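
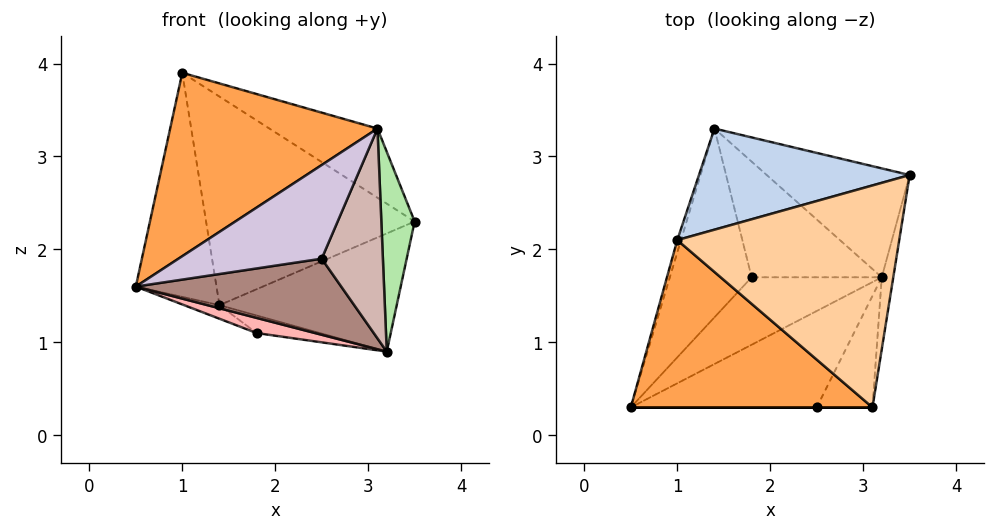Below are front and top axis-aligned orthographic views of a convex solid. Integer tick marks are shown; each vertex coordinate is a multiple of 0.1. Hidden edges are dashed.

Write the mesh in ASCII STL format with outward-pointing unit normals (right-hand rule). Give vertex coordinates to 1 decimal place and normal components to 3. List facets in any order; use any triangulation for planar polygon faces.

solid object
 facet normal -0.958 0.286 -0.016
  outer loop
   vertex 1.0 2.1 3.9
   vertex 1.4 3.3 1.4
   vertex 0.5 0.3 1.6
  endloop
 endfacet
 facet normal 0.027 0.899 0.436
  outer loop
   vertex 1.0 2.1 3.9
   vertex 3.5 2.8 2.3
   vertex 1.4 3.3 1.4
  endloop
 endfacet
 facet normal -0.403 -0.676 0.617
  outer loop
   vertex 3.1 0.3 3.3
   vertex 1.0 2.1 3.9
   vertex 0.5 0.3 1.6
  endloop
 endfacet
 facet normal 0.467 0.263 0.844
  outer loop
   vertex 3.1 0.3 3.3
   vertex 3.5 2.8 2.3
   vertex 1.0 2.1 3.9
  endloop
 endfacet
 facet normal 0.422 0.667 -0.614
  outer loop
   vertex 3.2 1.7 0.9
   vertex 1.4 3.3 1.4
   vertex 3.5 2.8 2.3
  endloop
 endfacet
 facet normal 0.981 -0.183 -0.066
  outer loop
   vertex 3.2 1.7 0.9
   vertex 3.5 2.8 2.3
   vertex 3.1 0.3 3.3
  endloop
 endfacet
 facet normal -0.419 0.065 -0.906
  outer loop
   vertex 1.8 1.7 1.1
   vertex 0.5 0.3 1.6
   vertex 1.4 3.3 1.4
  endloop
 endfacet
 facet normal -0.138 -0.217 -0.966
  outer loop
   vertex 1.8 1.7 1.1
   vertex 3.2 1.7 0.9
   vertex 0.5 0.3 1.6
  endloop
 endfacet
 facet normal -0.140 0.149 -0.979
  outer loop
   vertex 1.8 1.7 1.1
   vertex 1.4 3.3 1.4
   vertex 3.2 1.7 0.9
  endloop
 endfacet
 facet normal 0.000 -1.000 0.000
  outer loop
   vertex 2.5 0.3 1.9
   vertex 3.1 0.3 3.3
   vertex 0.5 0.3 1.6
  endloop
 endfacet
 facet normal 0.117 -0.615 -0.780
  outer loop
   vertex 2.5 0.3 1.9
   vertex 0.5 0.3 1.6
   vertex 3.2 1.7 0.9
  endloop
 endfacet
 facet normal 0.739 -0.595 -0.317
  outer loop
   vertex 2.5 0.3 1.9
   vertex 3.2 1.7 0.9
   vertex 3.1 0.3 3.3
  endloop
 endfacet
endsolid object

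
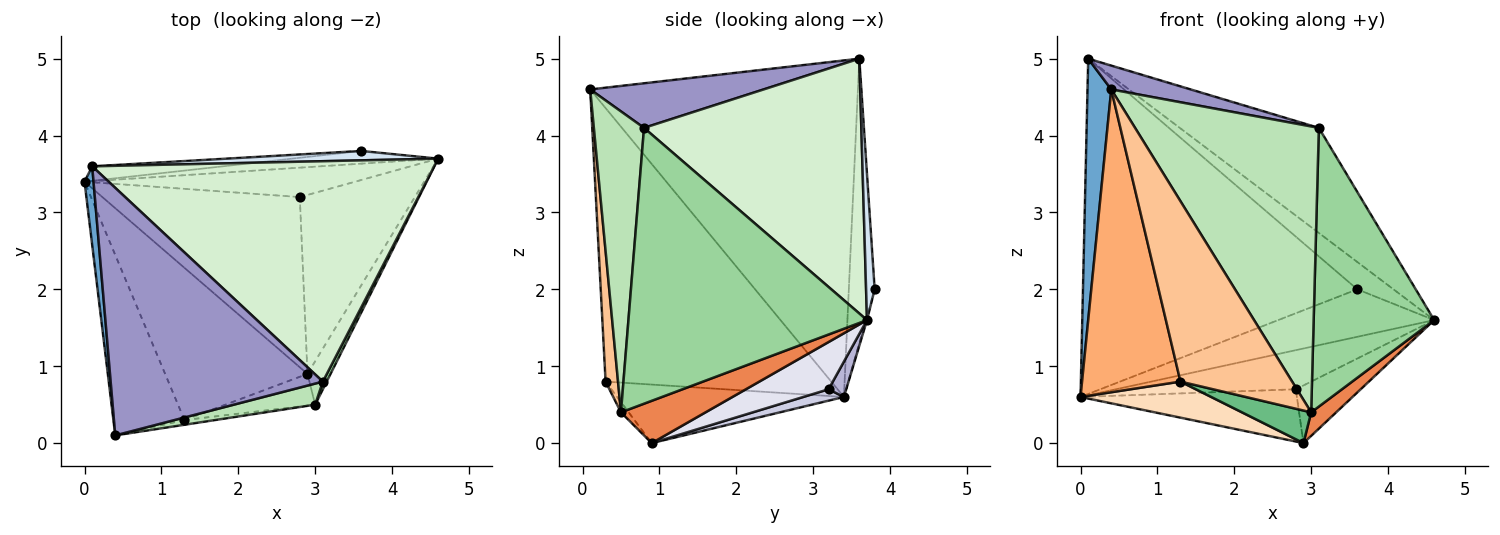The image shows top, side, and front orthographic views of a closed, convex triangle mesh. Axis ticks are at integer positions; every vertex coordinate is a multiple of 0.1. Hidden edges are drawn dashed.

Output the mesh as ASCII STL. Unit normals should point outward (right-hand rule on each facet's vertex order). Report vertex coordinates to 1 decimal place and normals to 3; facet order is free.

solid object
 facet normal -0.996 -0.088 0.027
  outer loop
   vertex 0.1 3.6 5.0
   vertex 0.0 3.4 0.6
   vertex 0.4 0.1 4.6
  endloop
 endfacet
 facet normal -0.007 0.966 -0.259
  outer loop
   vertex 3.6 3.8 2.0
   vertex 4.6 3.7 1.6
   vertex 0.0 3.4 0.6
  endloop
 endfacet
 facet normal -0.094 0.995 -0.043
  outer loop
   vertex 3.6 3.8 2.0
   vertex 0.0 3.4 0.6
   vertex 0.1 3.6 5.0
  endloop
 endfacet
 facet normal 0.219 0.923 0.317
  outer loop
   vertex 3.6 3.8 2.0
   vertex 0.1 3.6 5.0
   vertex 4.6 3.7 1.6
  endloop
 endfacet
 facet normal 0.850 -0.251 -0.464
  outer loop
   vertex 2.9 0.9 0.0
   vertex 4.6 3.7 1.6
   vertex 3.0 0.5 0.4
  endloop
 endfacet
 facet normal -0.892 -0.389 -0.232
  outer loop
   vertex 1.3 0.3 0.8
   vertex 0.4 0.1 4.6
   vertex 0.0 3.4 0.6
  endloop
 endfacet
 facet normal 0.111 -0.994 -0.026
  outer loop
   vertex 1.3 0.3 0.8
   vertex 3.0 0.5 0.4
   vertex 0.4 0.1 4.6
  endloop
 endfacet
 facet normal -0.371 -0.214 -0.903
  outer loop
   vertex 1.3 0.3 0.8
   vertex 0.0 3.4 0.6
   vertex 2.9 0.9 0.0
  endloop
 endfacet
 facet normal -0.079 -0.715 -0.695
  outer loop
   vertex 1.3 0.3 0.8
   vertex 2.9 0.9 0.0
   vertex 3.0 0.5 0.4
  endloop
 endfacet
 facet normal 0.892 -0.451 0.012
  outer loop
   vertex 3.1 0.8 4.1
   vertex 3.0 0.5 0.4
   vertex 4.6 3.7 1.6
  endloop
 endfacet
 facet normal 0.263 -0.962 0.071
  outer loop
   vertex 3.1 0.8 4.1
   vertex 0.4 0.1 4.6
   vertex 3.0 0.5 0.4
  endloop
 endfacet
 facet normal 0.558 0.357 0.749
  outer loop
   vertex 3.1 0.8 4.1
   vertex 4.6 3.7 1.6
   vertex 0.1 3.6 5.0
  endloop
 endfacet
 facet normal 0.205 -0.094 0.974
  outer loop
   vertex 3.1 0.8 4.1
   vertex 0.1 3.6 5.0
   vertex 0.4 0.1 4.6
  endloop
 endfacet
 facet normal 0.078 0.797 -0.599
  outer loop
   vertex 2.8 3.2 0.7
   vertex 0.0 3.4 0.6
   vertex 4.6 3.7 1.6
  endloop
 endfacet
 facet normal 0.055 0.293 -0.955
  outer loop
   vertex 2.8 3.2 0.7
   vertex 2.9 0.9 0.0
   vertex 0.0 3.4 0.6
  endloop
 endfacet
 facet normal 0.364 0.286 -0.887
  outer loop
   vertex 2.8 3.2 0.7
   vertex 4.6 3.7 1.6
   vertex 2.9 0.9 0.0
  endloop
 endfacet
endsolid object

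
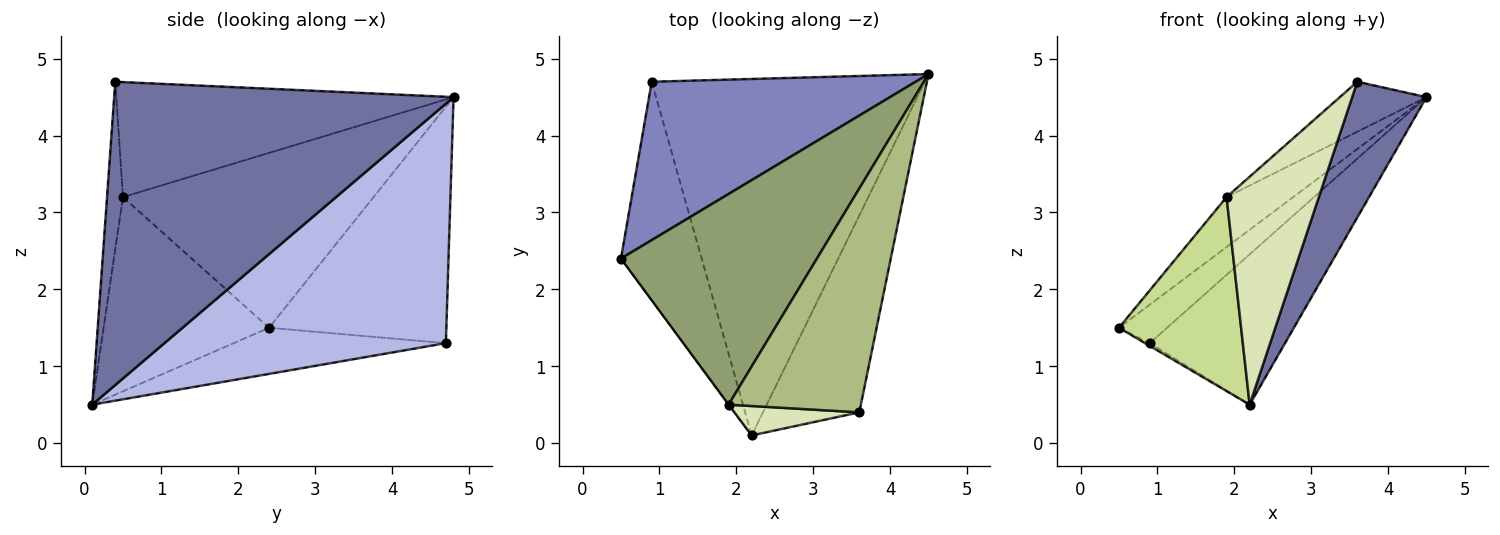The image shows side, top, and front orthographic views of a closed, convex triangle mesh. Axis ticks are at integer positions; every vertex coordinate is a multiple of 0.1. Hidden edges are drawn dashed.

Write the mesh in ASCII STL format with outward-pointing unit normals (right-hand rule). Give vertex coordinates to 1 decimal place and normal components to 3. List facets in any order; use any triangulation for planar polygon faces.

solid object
 facet normal 0.933 -0.204 -0.296
  outer loop
   vertex 2.2 0.1 0.5
   vertex 4.5 4.8 4.5
   vertex 3.6 0.4 4.7
  endloop
 endfacet
 facet normal -0.657 0.178 0.733
  outer loop
   vertex 0.9 4.7 1.3
   vertex 0.5 2.4 1.5
   vertex 4.5 4.8 4.5
  endloop
 endfacet
 facet normal -0.496 0.011 -0.868
  outer loop
   vertex 0.9 4.7 1.3
   vertex 2.2 0.1 0.5
   vertex 0.5 2.4 1.5
  endloop
 endfacet
 facet normal 0.629 0.302 -0.717
  outer loop
   vertex 0.9 4.7 1.3
   vertex 4.5 4.8 4.5
   vertex 2.2 0.1 0.5
  endloop
 endfacet
 facet normal -0.656 0.174 0.735
  outer loop
   vertex 1.9 0.5 3.2
   vertex 4.5 4.8 4.5
   vertex 0.5 2.4 1.5
  endloop
 endfacet
 facet normal -0.647 0.166 0.744
  outer loop
   vertex 1.9 0.5 3.2
   vertex 3.6 0.4 4.7
   vertex 4.5 4.8 4.5
  endloop
 endfacet
 facet normal -0.804 -0.594 -0.001
  outer loop
   vertex 1.9 0.5 3.2
   vertex 0.5 2.4 1.5
   vertex 2.2 0.1 0.5
  endloop
 endfacet
 facet normal -0.169 -0.978 0.126
  outer loop
   vertex 1.9 0.5 3.2
   vertex 2.2 0.1 0.5
   vertex 3.6 0.4 4.7
  endloop
 endfacet
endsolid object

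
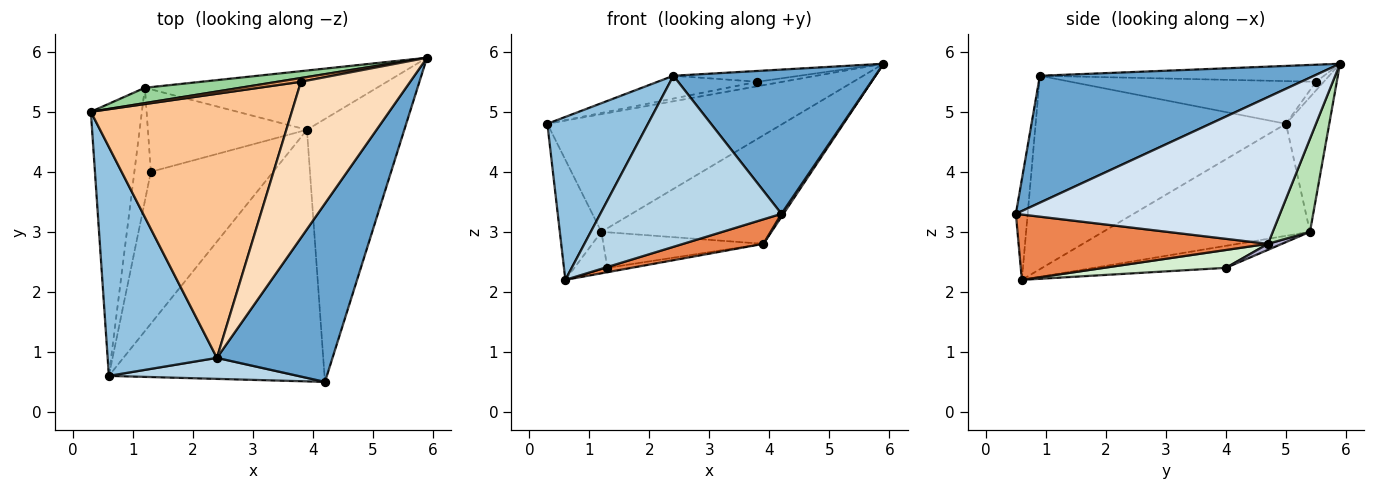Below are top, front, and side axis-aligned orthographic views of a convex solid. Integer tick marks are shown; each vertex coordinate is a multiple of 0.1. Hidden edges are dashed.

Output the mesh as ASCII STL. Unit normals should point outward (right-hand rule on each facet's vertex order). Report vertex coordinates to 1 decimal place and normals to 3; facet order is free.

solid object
 facet normal 0.649 -0.478 0.591
  outer loop
   vertex 2.4 0.9 5.6
   vertex 4.2 0.5 3.3
   vertex 5.9 5.9 5.8
  endloop
 endfacet
 facet normal -0.822 -0.330 0.464
  outer loop
   vertex 2.4 0.9 5.6
   vertex 0.3 5.0 4.8
   vertex 0.6 0.6 2.2
  endloop
 endfacet
 facet normal -0.065 -0.990 0.122
  outer loop
   vertex 2.4 0.9 5.6
   vertex 0.6 0.6 2.2
   vertex 4.2 0.5 3.3
  endloop
 endfacet
 facet normal 0.833 -0.006 -0.553
  outer loop
   vertex 3.9 4.7 2.8
   vertex 5.9 5.9 5.8
   vertex 4.2 0.5 3.3
  endloop
 endfacet
 facet normal 0.289 -0.093 -0.953
  outer loop
   vertex 3.9 4.7 2.8
   vertex 4.2 0.5 3.3
   vertex 0.6 0.6 2.2
  endloop
 endfacet
 facet normal -0.231 0.747 0.623
  outer loop
   vertex 3.8 5.5 5.5
   vertex 5.9 5.9 5.8
   vertex 0.3 5.0 4.8
  endloop
 endfacet
 facet normal -0.207 0.084 0.975
  outer loop
   vertex 3.8 5.5 5.5
   vertex 0.3 5.0 4.8
   vertex 2.4 0.9 5.6
  endloop
 endfacet
 facet normal -0.154 0.068 0.986
  outer loop
   vertex 3.8 5.5 5.5
   vertex 2.4 0.9 5.6
   vertex 5.9 5.9 5.8
  endloop
 endfacet
 facet normal -0.895 0.180 -0.408
  outer loop
   vertex 1.2 5.4 3.0
   vertex 0.6 0.6 2.2
   vertex 0.3 5.0 4.8
  endloop
 endfacet
 facet normal -0.179 0.976 0.127
  outer loop
   vertex 1.2 5.4 3.0
   vertex 0.3 5.0 4.8
   vertex 5.9 5.9 5.8
  endloop
 endfacet
 facet normal 0.189 0.862 -0.471
  outer loop
   vertex 1.2 5.4 3.0
   vertex 5.9 5.9 5.8
   vertex 3.9 4.7 2.8
  endloop
 endfacet
 facet normal 0.145 0.028 -0.989
  outer loop
   vertex 1.3 4.0 2.4
   vertex 3.9 4.7 2.8
   vertex 0.6 0.6 2.2
  endloop
 endfacet
 facet normal -0.784 0.196 -0.588
  outer loop
   vertex 1.3 4.0 2.4
   vertex 0.6 0.6 2.2
   vertex 1.2 5.4 3.0
  endloop
 endfacet
 facet normal 0.035 0.396 -0.918
  outer loop
   vertex 1.3 4.0 2.4
   vertex 1.2 5.4 3.0
   vertex 3.9 4.7 2.8
  endloop
 endfacet
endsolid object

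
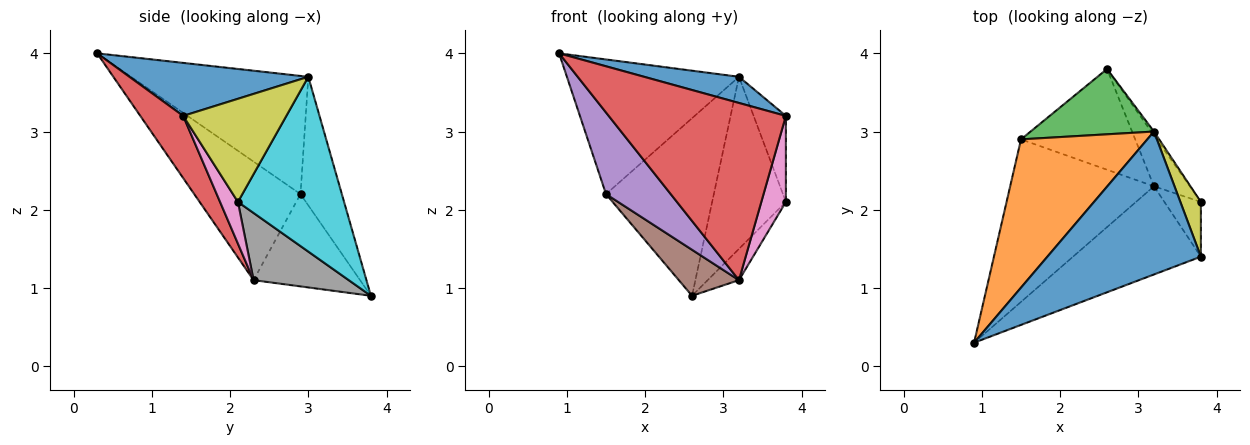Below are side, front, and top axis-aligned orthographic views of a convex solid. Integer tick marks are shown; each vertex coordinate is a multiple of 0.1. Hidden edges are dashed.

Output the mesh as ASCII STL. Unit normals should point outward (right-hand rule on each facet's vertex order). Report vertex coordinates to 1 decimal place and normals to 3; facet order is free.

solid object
 facet normal 0.322 -0.170 0.931
  outer loop
   vertex 3.2 3.0 3.7
   vertex 0.9 0.3 4.0
   vertex 3.8 1.4 3.2
  endloop
 endfacet
 facet normal -0.569 0.553 0.609
  outer loop
   vertex 3.2 3.0 3.7
   vertex 1.5 2.9 2.2
   vertex 0.9 0.3 4.0
  endloop
 endfacet
 facet normal -0.339 0.883 0.325
  outer loop
   vertex 3.2 3.0 3.7
   vertex 2.6 3.8 0.9
   vertex 1.5 2.9 2.2
  endloop
 endfacet
 facet normal 0.212 -0.875 -0.435
  outer loop
   vertex 3.2 2.3 1.1
   vertex 3.8 1.4 3.2
   vertex 0.9 0.3 4.0
  endloop
 endfacet
 facet normal -0.593 -0.361 -0.720
  outer loop
   vertex 3.2 2.3 1.1
   vertex 0.9 0.3 4.0
   vertex 1.5 2.9 2.2
  endloop
 endfacet
 facet normal -0.592 -0.335 -0.733
  outer loop
   vertex 3.2 2.3 1.1
   vertex 1.5 2.9 2.2
   vertex 2.6 3.8 0.9
  endloop
 endfacet
 facet normal 0.523 -0.719 -0.458
  outer loop
   vertex 3.8 2.1 2.1
   vertex 3.8 1.4 3.2
   vertex 3.2 2.3 1.1
  endloop
 endfacet
 facet normal 0.847 0.279 -0.453
  outer loop
   vertex 3.8 2.1 2.1
   vertex 3.2 2.3 1.1
   vertex 2.6 3.8 0.9
  endloop
 endfacet
 facet normal 0.938 0.293 0.187
  outer loop
   vertex 3.8 2.1 2.1
   vertex 3.2 3.0 3.7
   vertex 3.8 1.4 3.2
  endloop
 endfacet
 facet normal 0.821 0.571 -0.013
  outer loop
   vertex 3.8 2.1 2.1
   vertex 2.6 3.8 0.9
   vertex 3.2 3.0 3.7
  endloop
 endfacet
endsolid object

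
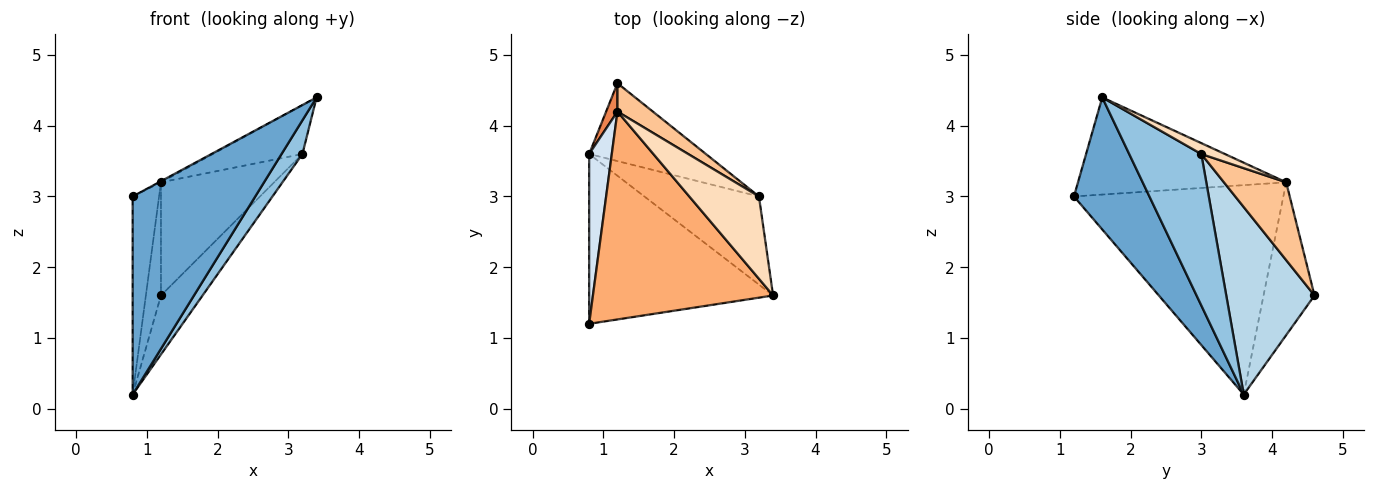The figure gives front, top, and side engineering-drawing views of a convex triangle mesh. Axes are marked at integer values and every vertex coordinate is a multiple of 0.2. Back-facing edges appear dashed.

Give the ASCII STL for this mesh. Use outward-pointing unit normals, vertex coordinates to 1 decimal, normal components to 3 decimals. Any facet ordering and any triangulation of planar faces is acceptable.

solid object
 facet normal 0.423 -0.688 -0.590
  outer loop
   vertex 0.8 1.2 3.0
   vertex 0.8 3.6 0.2
   vertex 3.4 1.6 4.4
  endloop
 endfacet
 facet normal 0.777 -0.225 -0.588
  outer loop
   vertex 3.2 3.0 3.6
   vertex 3.4 1.6 4.4
   vertex 0.8 3.6 0.2
  endloop
 endfacet
 facet normal 0.788 0.372 -0.491
  outer loop
   vertex 3.2 3.0 3.6
   vertex 0.8 3.6 0.2
   vertex 1.2 4.6 1.6
  endloop
 endfacet
 facet normal -0.986 0.124 0.107
  outer loop
   vertex 1.2 4.2 3.2
   vertex 0.8 3.6 0.2
   vertex 0.8 1.2 3.0
  endloop
 endfacet
 facet normal -0.956 0.283 0.071
  outer loop
   vertex 1.2 4.2 3.2
   vertex 1.2 4.6 1.6
   vertex 0.8 3.6 0.2
  endloop
 endfacet
 facet normal -0.475 0.005 0.880
  outer loop
   vertex 1.2 4.2 3.2
   vertex 0.8 1.2 3.0
   vertex 3.4 1.6 4.4
  endloop
 endfacet
 facet normal 0.471 0.856 0.214
  outer loop
   vertex 1.2 4.2 3.2
   vertex 3.2 3.0 3.6
   vertex 1.2 4.6 1.6
  endloop
 endfacet
 facet normal 0.133 0.506 0.852
  outer loop
   vertex 1.2 4.2 3.2
   vertex 3.4 1.6 4.4
   vertex 3.2 3.0 3.6
  endloop
 endfacet
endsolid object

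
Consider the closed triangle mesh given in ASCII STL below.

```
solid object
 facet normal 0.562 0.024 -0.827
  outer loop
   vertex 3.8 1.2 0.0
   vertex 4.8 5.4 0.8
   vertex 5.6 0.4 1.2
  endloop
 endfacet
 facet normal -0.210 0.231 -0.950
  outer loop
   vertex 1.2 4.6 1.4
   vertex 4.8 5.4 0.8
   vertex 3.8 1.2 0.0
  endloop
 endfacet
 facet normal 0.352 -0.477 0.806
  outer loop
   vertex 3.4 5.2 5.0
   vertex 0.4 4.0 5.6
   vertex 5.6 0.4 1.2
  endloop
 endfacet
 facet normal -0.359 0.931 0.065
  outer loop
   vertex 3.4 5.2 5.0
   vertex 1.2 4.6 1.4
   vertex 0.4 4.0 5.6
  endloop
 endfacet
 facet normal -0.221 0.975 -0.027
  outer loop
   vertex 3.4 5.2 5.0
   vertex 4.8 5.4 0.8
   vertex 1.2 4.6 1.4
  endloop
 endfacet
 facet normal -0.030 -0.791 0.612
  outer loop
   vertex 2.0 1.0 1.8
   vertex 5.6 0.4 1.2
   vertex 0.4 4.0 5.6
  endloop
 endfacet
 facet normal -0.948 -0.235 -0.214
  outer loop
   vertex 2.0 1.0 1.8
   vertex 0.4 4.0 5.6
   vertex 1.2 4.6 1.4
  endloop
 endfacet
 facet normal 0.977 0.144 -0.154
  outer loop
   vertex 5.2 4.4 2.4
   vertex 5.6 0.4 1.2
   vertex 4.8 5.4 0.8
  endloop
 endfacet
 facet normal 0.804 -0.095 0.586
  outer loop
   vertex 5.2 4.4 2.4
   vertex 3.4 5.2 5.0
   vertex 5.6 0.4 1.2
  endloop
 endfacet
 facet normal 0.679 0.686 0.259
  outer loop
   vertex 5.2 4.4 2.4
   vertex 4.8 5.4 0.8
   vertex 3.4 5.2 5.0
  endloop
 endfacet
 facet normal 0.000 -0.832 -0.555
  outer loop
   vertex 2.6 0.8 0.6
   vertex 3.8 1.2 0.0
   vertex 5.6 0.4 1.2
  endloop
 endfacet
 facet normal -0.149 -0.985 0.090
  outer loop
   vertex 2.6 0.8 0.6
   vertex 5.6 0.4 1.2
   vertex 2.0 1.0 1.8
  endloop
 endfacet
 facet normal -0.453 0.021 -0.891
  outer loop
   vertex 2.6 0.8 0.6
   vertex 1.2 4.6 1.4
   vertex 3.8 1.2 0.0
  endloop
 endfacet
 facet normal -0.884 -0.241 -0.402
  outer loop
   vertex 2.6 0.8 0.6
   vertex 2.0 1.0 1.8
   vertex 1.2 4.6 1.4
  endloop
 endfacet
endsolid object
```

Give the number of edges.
21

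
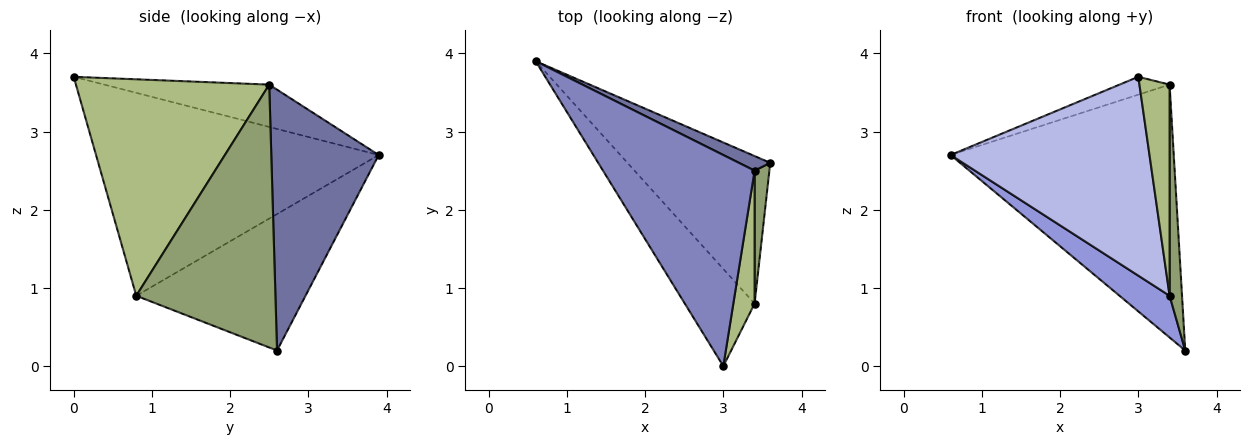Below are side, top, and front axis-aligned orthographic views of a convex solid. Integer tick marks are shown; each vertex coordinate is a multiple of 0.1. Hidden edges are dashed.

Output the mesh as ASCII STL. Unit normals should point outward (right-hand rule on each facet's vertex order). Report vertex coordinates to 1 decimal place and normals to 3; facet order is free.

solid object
 facet normal 0.433 0.900 0.052
  outer loop
   vertex 3.4 2.5 3.6
   vertex 3.6 2.6 0.2
   vertex 0.6 3.9 2.7
  endloop
 endfacet
 facet normal -0.268 0.081 0.960
  outer loop
   vertex 3.4 2.5 3.6
   vertex 0.6 3.9 2.7
   vertex 3.0 0.0 3.7
  endloop
 endfacet
 facet normal -0.677 -0.200 -0.708
  outer loop
   vertex 3.4 0.8 0.9
   vertex 0.6 3.9 2.7
   vertex 3.6 2.6 0.2
  endloop
 endfacet
 facet normal -0.787 -0.554 -0.271
  outer loop
   vertex 3.4 0.8 0.9
   vertex 3.0 0.0 3.7
   vertex 0.6 3.9 2.7
  endloop
 endfacet
 facet normal 0.994 -0.089 0.056
  outer loop
   vertex 3.4 0.8 0.9
   vertex 3.6 2.6 0.2
   vertex 3.4 2.5 3.6
  endloop
 endfacet
 facet normal 0.983 -0.153 0.097
  outer loop
   vertex 3.4 0.8 0.9
   vertex 3.4 2.5 3.6
   vertex 3.0 0.0 3.7
  endloop
 endfacet
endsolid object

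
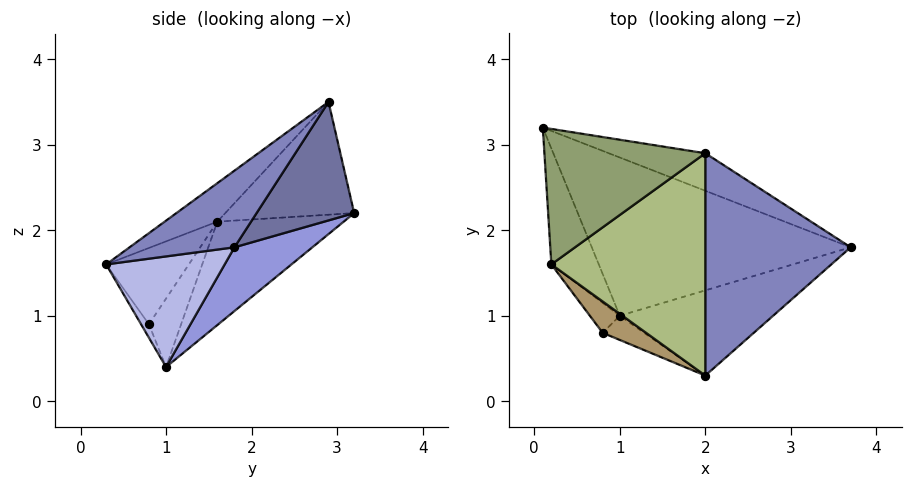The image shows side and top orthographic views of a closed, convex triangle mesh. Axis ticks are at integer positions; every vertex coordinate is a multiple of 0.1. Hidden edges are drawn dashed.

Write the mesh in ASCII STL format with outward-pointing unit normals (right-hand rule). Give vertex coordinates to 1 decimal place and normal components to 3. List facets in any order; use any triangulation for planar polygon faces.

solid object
 facet normal 0.324 0.909 -0.264
  outer loop
   vertex 2.0 2.9 3.5
   vertex 3.7 1.8 1.8
   vertex 0.1 3.2 2.2
  endloop
 endfacet
 facet normal 0.392 -0.543 0.743
  outer loop
   vertex 2.0 2.9 3.5
   vertex 2.0 0.3 1.6
   vertex 3.7 1.8 1.8
  endloop
 endfacet
 facet normal 0.178 0.666 -0.725
  outer loop
   vertex 1.0 1.0 0.4
   vertex 0.1 3.2 2.2
   vertex 3.7 1.8 1.8
  endloop
 endfacet
 facet normal 0.511 -0.485 -0.709
  outer loop
   vertex 1.0 1.0 0.4
   vertex 3.7 1.8 1.8
   vertex 2.0 0.3 1.6
  endloop
 endfacet
 facet normal -0.572 -0.087 0.816
  outer loop
   vertex 0.2 1.6 2.1
   vertex 2.0 2.9 3.5
   vertex 0.1 3.2 2.2
  endloop
 endfacet
 facet normal -0.198 -0.578 0.791
  outer loop
   vertex 0.2 1.6 2.1
   vertex 2.0 0.3 1.6
   vertex 2.0 2.9 3.5
  endloop
 endfacet
 facet normal -0.909 -0.031 -0.417
  outer loop
   vertex 0.2 1.6 2.1
   vertex 0.1 3.2 2.2
   vertex 1.0 1.0 0.4
  endloop
 endfacet
 facet normal -0.134 -0.900 -0.414
  outer loop
   vertex 0.8 0.8 0.9
   vertex 1.0 1.0 0.4
   vertex 2.0 0.3 1.6
  endloop
 endfacet
 facet normal -0.507 -0.812 0.288
  outer loop
   vertex 0.8 0.8 0.9
   vertex 2.0 0.3 1.6
   vertex 0.2 1.6 2.1
  endloop
 endfacet
 facet normal -0.913 -0.086 -0.399
  outer loop
   vertex 0.8 0.8 0.9
   vertex 0.2 1.6 2.1
   vertex 1.0 1.0 0.4
  endloop
 endfacet
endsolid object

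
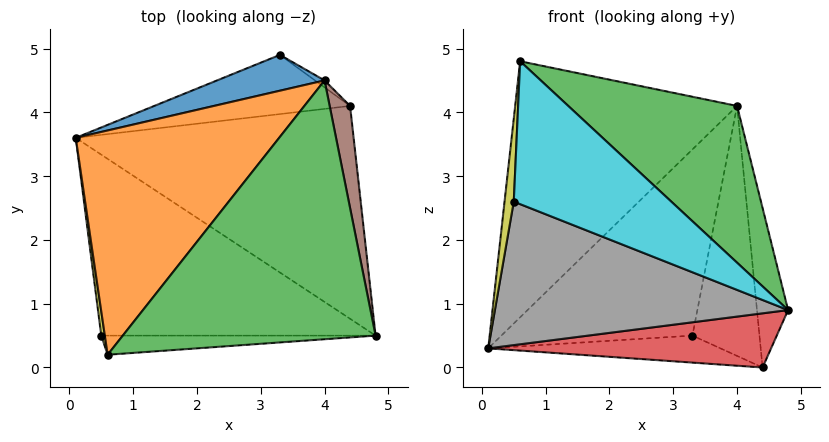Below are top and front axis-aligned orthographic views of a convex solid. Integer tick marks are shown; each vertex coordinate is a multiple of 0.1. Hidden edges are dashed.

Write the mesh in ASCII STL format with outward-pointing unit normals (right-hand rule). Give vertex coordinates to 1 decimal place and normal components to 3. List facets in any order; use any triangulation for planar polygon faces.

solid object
 facet normal -0.380 0.908 0.175
  outer loop
   vertex 4.0 4.5 4.1
   vertex 3.3 4.9 0.5
   vertex 0.1 3.6 0.3
  endloop
 endfacet
 facet normal -0.632 0.583 0.511
  outer loop
   vertex 4.0 4.5 4.1
   vertex 0.1 3.6 0.3
   vertex 0.6 0.2 4.8
  endloop
 endfacet
 facet normal 0.639 -0.398 0.658
  outer loop
   vertex 4.0 4.5 4.1
   vertex 0.6 0.2 4.8
   vertex 4.8 0.5 0.9
  endloop
 endfacet
 facet normal -0.039 -0.246 -0.968
  outer loop
   vertex 4.4 4.1 0.0
   vertex 4.8 0.5 0.9
   vertex 0.1 3.6 0.3
  endloop
 endfacet
 facet normal -0.111 0.412 -0.904
  outer loop
   vertex 4.4 4.1 0.0
   vertex 0.1 3.6 0.3
   vertex 3.3 4.9 0.5
  endloop
 endfacet
 facet normal 0.988 0.131 0.084
  outer loop
   vertex 4.4 4.1 0.0
   vertex 4.0 4.5 4.1
   vertex 4.8 0.5 0.9
  endloop
 endfacet
 facet normal 0.581 0.813 -0.023
  outer loop
   vertex 4.4 4.1 0.0
   vertex 3.3 4.9 0.5
   vertex 4.0 4.5 4.1
  endloop
 endfacet
 facet normal -0.296 -0.593 -0.748
  outer loop
   vertex 0.5 0.5 2.6
   vertex 0.1 3.6 0.3
   vertex 4.8 0.5 0.9
  endloop
 endfacet
 facet normal -0.994 -0.105 0.031
  outer loop
   vertex 0.5 0.5 2.6
   vertex 0.6 0.2 4.8
   vertex 0.1 3.6 0.3
  endloop
 endfacet
 facet normal -0.052 -0.990 -0.133
  outer loop
   vertex 0.5 0.5 2.6
   vertex 4.8 0.5 0.9
   vertex 0.6 0.2 4.8
  endloop
 endfacet
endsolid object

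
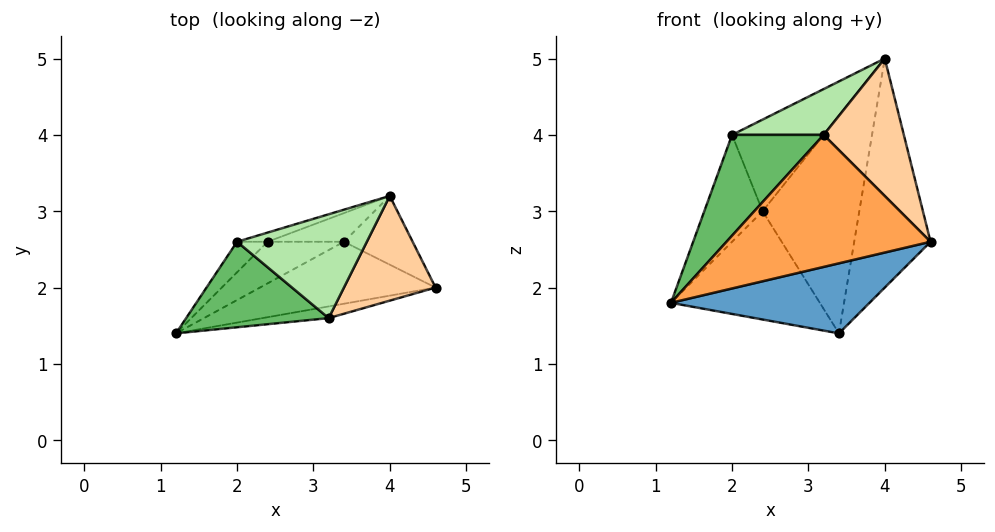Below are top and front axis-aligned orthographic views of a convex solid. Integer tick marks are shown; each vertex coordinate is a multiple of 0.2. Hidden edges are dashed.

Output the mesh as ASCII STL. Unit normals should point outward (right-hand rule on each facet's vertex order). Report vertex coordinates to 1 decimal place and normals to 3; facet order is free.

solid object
 facet normal 0.277 -0.720 -0.637
  outer loop
   vertex 3.4 2.6 1.4
   vertex 4.6 2.0 2.6
   vertex 1.2 1.4 1.8
  endloop
 endfacet
 facet normal 0.608 0.760 -0.228
  outer loop
   vertex 3.4 2.6 1.4
   vertex 4.0 3.2 5.0
   vertex 4.6 2.0 2.6
  endloop
 endfacet
 facet normal 0.193 -0.977 -0.086
  outer loop
   vertex 3.2 1.6 4.0
   vertex 1.2 1.4 1.8
   vertex 4.6 2.0 2.6
  endloop
 endfacet
 facet normal 0.640 -0.611 0.466
  outer loop
   vertex 3.2 1.6 4.0
   vertex 4.6 2.0 2.6
   vertex 4.0 3.2 5.0
  endloop
 endfacet
 facet normal -0.536 -0.644 0.546
  outer loop
   vertex 2.0 2.6 4.0
   vertex 1.2 1.4 1.8
   vertex 3.2 1.6 4.0
  endloop
 endfacet
 facet normal -0.319 -0.383 0.867
  outer loop
   vertex 2.0 2.6 4.0
   vertex 3.2 1.6 4.0
   vertex 4.0 3.2 5.0
  endloop
 endfacet
 facet normal -0.204 0.971 -0.128
  outer loop
   vertex 2.4 2.6 3.0
   vertex 4.0 3.2 5.0
   vertex 3.4 2.6 1.4
  endloop
 endfacet
 facet normal -0.241 0.966 -0.097
  outer loop
   vertex 2.4 2.6 3.0
   vertex 2.0 2.6 4.0
   vertex 4.0 3.2 5.0
  endloop
 endfacet
 facet normal -0.498 0.809 -0.311
  outer loop
   vertex 2.4 2.6 3.0
   vertex 3.4 2.6 1.4
   vertex 1.2 1.4 1.8
  endloop
 endfacet
 facet normal -0.566 0.793 -0.226
  outer loop
   vertex 2.4 2.6 3.0
   vertex 1.2 1.4 1.8
   vertex 2.0 2.6 4.0
  endloop
 endfacet
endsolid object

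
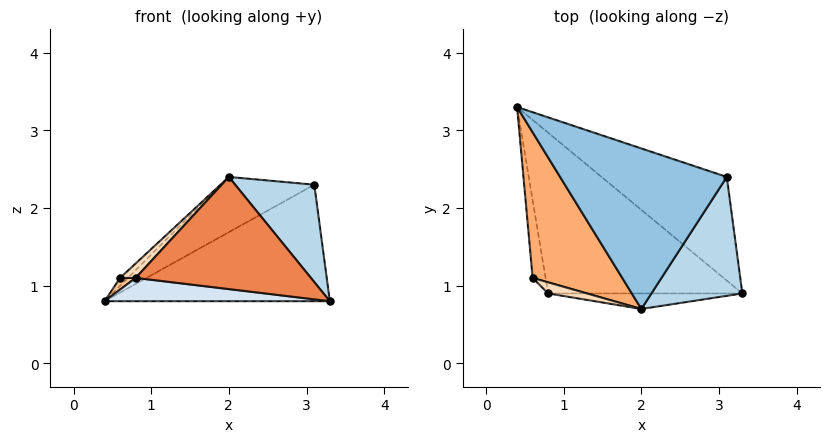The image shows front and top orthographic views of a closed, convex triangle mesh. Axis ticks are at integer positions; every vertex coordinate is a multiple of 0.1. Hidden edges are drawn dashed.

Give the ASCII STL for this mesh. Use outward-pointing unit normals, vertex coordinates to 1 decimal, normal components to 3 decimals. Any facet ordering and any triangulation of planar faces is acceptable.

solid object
 facet normal 0.526 0.635 -0.565
  outer loop
   vertex 3.1 2.4 2.3
   vertex 3.3 0.9 0.8
   vertex 0.4 3.3 0.8
  endloop
 endfacet
 facet normal -0.385 0.300 0.873
  outer loop
   vertex 3.1 2.4 2.3
   vertex 0.4 3.3 0.8
   vertex 2.0 0.7 2.4
  endloop
 endfacet
 facet normal 0.724 -0.437 0.534
  outer loop
   vertex 3.1 2.4 2.3
   vertex 2.0 0.7 2.4
   vertex 3.3 0.9 0.8
  endloop
 endfacet
 facet normal -0.118 -0.142 -0.983
  outer loop
   vertex 0.8 0.9 1.1
   vertex 0.4 3.3 0.8
   vertex 3.3 0.9 0.8
  endloop
 endfacet
 facet normal -0.016 -0.990 -0.137
  outer loop
   vertex 0.8 0.9 1.1
   vertex 3.3 0.9 0.8
   vertex 2.0 0.7 2.4
  endloop
 endfacet
 facet normal -0.674 0.039 0.738
  outer loop
   vertex 0.6 1.1 1.1
   vertex 2.0 0.7 2.4
   vertex 0.4 3.3 0.8
  endloop
 endfacet
 facet normal -0.147 -0.147 -0.978
  outer loop
   vertex 0.6 1.1 1.1
   vertex 0.4 3.3 0.8
   vertex 0.8 0.9 1.1
  endloop
 endfacet
 facet normal -0.621 -0.621 0.478
  outer loop
   vertex 0.6 1.1 1.1
   vertex 0.8 0.9 1.1
   vertex 2.0 0.7 2.4
  endloop
 endfacet
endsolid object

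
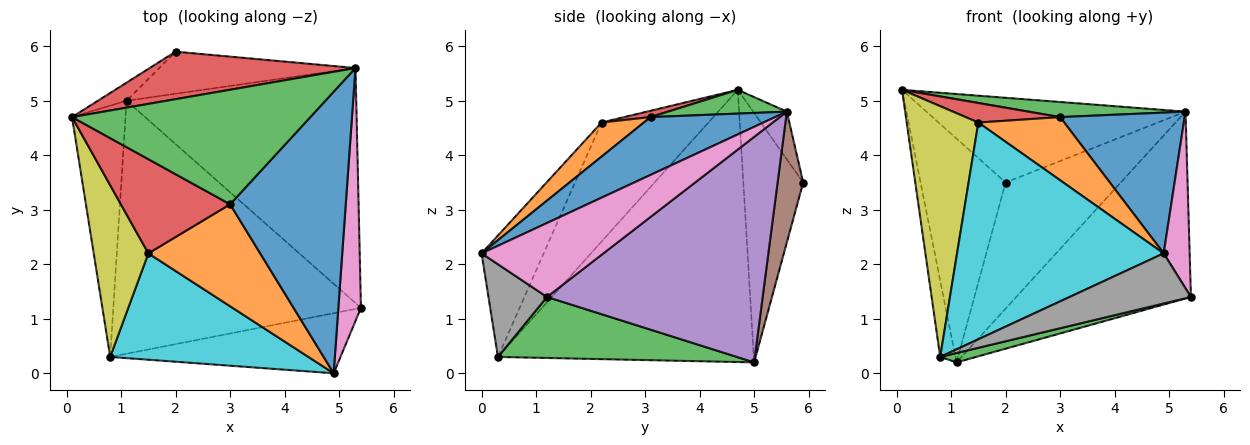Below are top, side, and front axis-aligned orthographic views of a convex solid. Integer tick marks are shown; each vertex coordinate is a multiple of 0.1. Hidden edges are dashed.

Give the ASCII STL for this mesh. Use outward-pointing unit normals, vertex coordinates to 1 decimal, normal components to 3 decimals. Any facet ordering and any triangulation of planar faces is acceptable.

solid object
 facet normal -0.574 0.816 -0.066
  outer loop
   vertex 1.1 5.0 0.2
   vertex 0.1 4.7 5.2
   vertex 2.0 5.9 3.5
  endloop
 endfacet
 facet normal -0.980 0.058 -0.192
  outer loop
   vertex 0.8 0.3 0.3
   vertex 0.1 4.7 5.2
   vertex 1.1 5.0 0.2
  endloop
 endfacet
 facet normal 0.239 -0.036 -0.970
  outer loop
   vertex 0.8 0.3 0.3
   vertex 1.1 5.0 0.2
   vertex 5.4 1.2 1.4
  endloop
 endfacet
 facet normal -0.113 0.867 0.486
  outer loop
   vertex 5.3 5.6 4.8
   vertex 2.0 5.9 3.5
   vertex 0.1 4.7 5.2
  endloop
 endfacet
 facet normal 0.609 0.493 -0.621
  outer loop
   vertex 5.3 5.6 4.8
   vertex 5.4 1.2 1.4
   vertex 1.1 5.0 0.2
  endloop
 endfacet
 facet normal 0.206 0.928 -0.309
  outer loop
   vertex 5.3 5.6 4.8
   vertex 1.1 5.0 0.2
   vertex 2.0 5.9 3.5
  endloop
 endfacet
 facet normal 0.937 -0.200 0.286
  outer loop
   vertex 4.9 0.0 2.2
   vertex 5.4 1.2 1.4
   vertex 5.3 5.6 4.8
  endloop
 endfacet
 facet normal 0.295 -0.612 -0.734
  outer loop
   vertex 4.9 0.0 2.2
   vertex 0.8 0.3 0.3
   vertex 5.4 1.2 1.4
  endloop
 endfacet
 facet normal -0.776 -0.520 0.356
  outer loop
   vertex 1.5 2.2 4.6
   vertex 0.1 4.7 5.2
   vertex 0.8 0.3 0.3
  endloop
 endfacet
 facet normal -0.261 -0.867 0.425
  outer loop
   vertex 1.5 2.2 4.6
   vertex 0.8 0.3 0.3
   vertex 4.9 0.0 2.2
  endloop
 endfacet
 facet normal 0.408 -0.408 0.816
  outer loop
   vertex 3.0 3.1 4.7
   vertex 4.9 0.0 2.2
   vertex 5.3 5.6 4.8
  endloop
 endfacet
 facet normal 0.251 -0.510 0.823
  outer loop
   vertex 3.0 3.1 4.7
   vertex 1.5 2.2 4.6
   vertex 4.9 0.0 2.2
  endloop
 endfacet
 facet normal 0.098 -0.130 0.987
  outer loop
   vertex 3.0 3.1 4.7
   vertex 5.3 5.6 4.8
   vertex 0.1 4.7 5.2
  endloop
 endfacet
 facet normal 0.057 -0.203 0.978
  outer loop
   vertex 3.0 3.1 4.7
   vertex 0.1 4.7 5.2
   vertex 1.5 2.2 4.6
  endloop
 endfacet
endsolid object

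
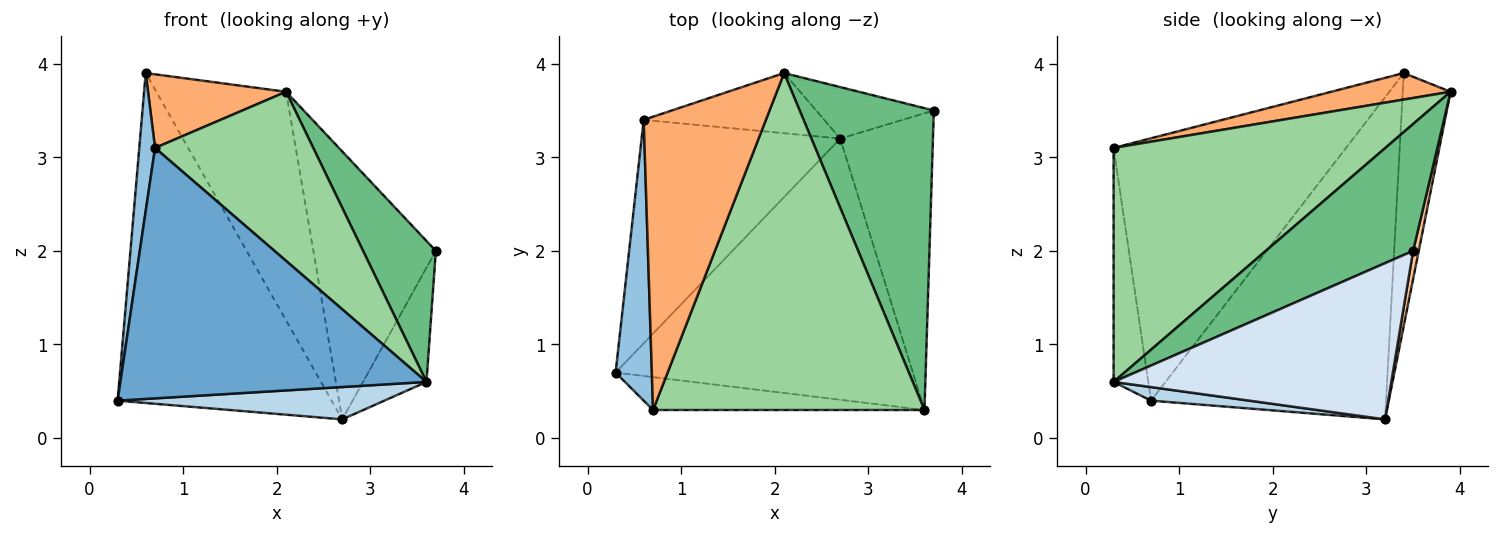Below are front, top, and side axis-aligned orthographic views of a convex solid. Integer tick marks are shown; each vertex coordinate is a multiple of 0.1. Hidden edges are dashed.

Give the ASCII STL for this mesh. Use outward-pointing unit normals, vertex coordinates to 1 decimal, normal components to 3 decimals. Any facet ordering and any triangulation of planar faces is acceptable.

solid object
 facet normal -0.112 -0.985 -0.129
  outer loop
   vertex 0.7 0.3 3.1
   vertex 0.3 0.7 0.4
   vertex 3.6 0.3 0.6
  endloop
 endfacet
 facet normal -0.988 -0.067 0.136
  outer loop
   vertex 0.7 0.3 3.1
   vertex 0.6 3.4 3.9
   vertex 0.3 0.7 0.4
  endloop
 endfacet
 facet normal 0.045 -0.123 -0.991
  outer loop
   vertex 2.7 3.2 0.2
   vertex 3.6 0.3 0.6
   vertex 0.3 0.7 0.4
  endloop
 endfacet
 facet normal 0.844 0.193 -0.501
  outer loop
   vertex 2.7 3.2 0.2
   vertex 3.7 3.5 2.0
   vertex 3.6 0.3 0.6
  endloop
 endfacet
 facet normal -0.673 0.613 -0.415
  outer loop
   vertex 2.7 3.2 0.2
   vertex 0.3 0.7 0.4
   vertex 0.6 3.4 3.9
  endloop
 endfacet
 facet normal 0.206 -0.238 0.949
  outer loop
   vertex 2.1 3.9 3.7
   vertex 0.6 3.4 3.9
   vertex 0.7 0.3 3.1
  endloop
 endfacet
 facet normal 0.045 0.981 -0.188
  outer loop
   vertex 2.1 3.9 3.7
   vertex 3.7 3.5 2.0
   vertex 2.7 3.2 0.2
  endloop
 endfacet
 facet normal -0.336 0.911 -0.240
  outer loop
   vertex 2.1 3.9 3.7
   vertex 2.7 3.2 0.2
   vertex 0.6 3.4 3.9
  endloop
 endfacet
 facet normal 0.651 -0.321 0.688
  outer loop
   vertex 2.1 3.9 3.7
   vertex 3.6 0.3 0.6
   vertex 3.7 3.5 2.0
  endloop
 endfacet
 facet normal 0.610 -0.355 0.708
  outer loop
   vertex 2.1 3.9 3.7
   vertex 0.7 0.3 3.1
   vertex 3.6 0.3 0.6
  endloop
 endfacet
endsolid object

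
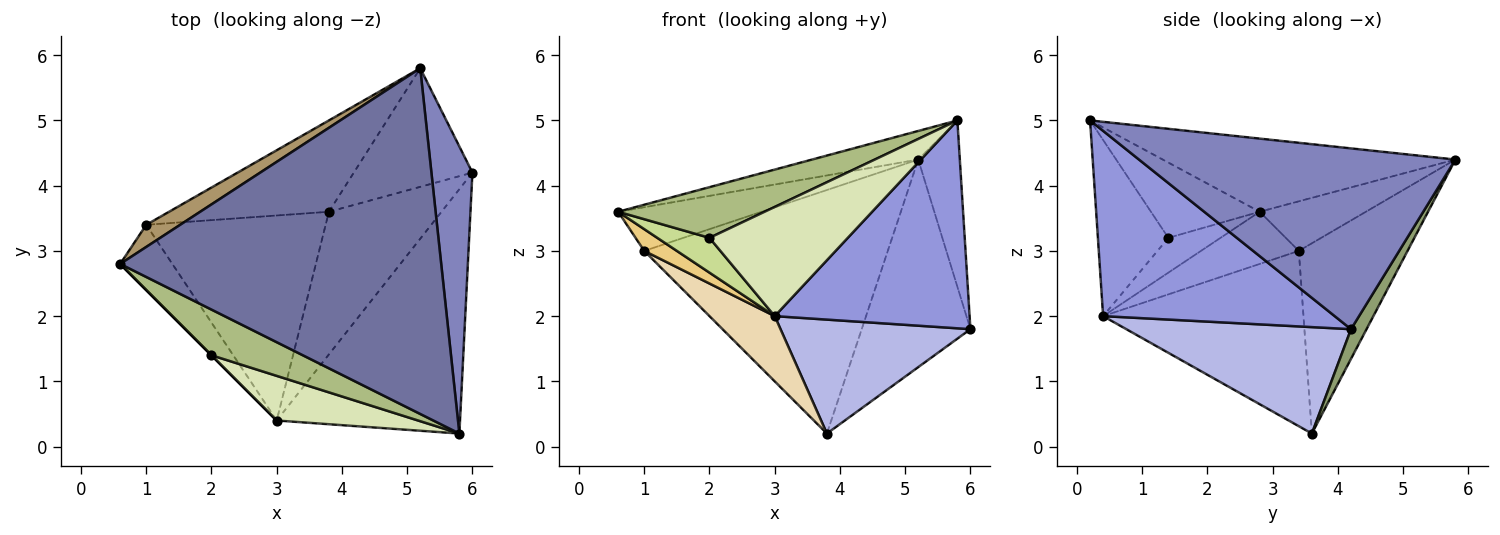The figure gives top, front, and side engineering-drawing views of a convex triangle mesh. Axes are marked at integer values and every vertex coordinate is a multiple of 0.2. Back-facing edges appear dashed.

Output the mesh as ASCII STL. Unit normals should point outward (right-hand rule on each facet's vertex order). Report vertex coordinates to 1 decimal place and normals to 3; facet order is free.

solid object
 facet normal -0.221 0.080 0.972
  outer loop
   vertex 5.2 5.8 4.4
   vertex 0.6 2.8 3.6
   vertex 5.8 0.2 5.0
  endloop
 endfacet
 facet normal 0.967 0.127 0.219
  outer loop
   vertex 5.2 5.8 4.4
   vertex 5.8 0.2 5.0
   vertex 6.0 4.2 1.8
  endloop
 endfacet
 facet normal 0.610 -0.513 -0.604
  outer loop
   vertex 3.0 0.4 2.0
   vertex 6.0 4.2 1.8
   vertex 5.8 0.2 5.0
  endloop
 endfacet
 facet normal 0.594 -0.502 -0.629
  outer loop
   vertex 3.8 3.6 0.2
   vertex 6.0 4.2 1.8
   vertex 3.0 0.4 2.0
  endloop
 endfacet
 facet normal 0.123 0.862 -0.492
  outer loop
   vertex 3.8 3.6 0.2
   vertex 5.2 5.8 4.4
   vertex 6.0 4.2 1.8
  endloop
 endfacet
 facet normal -0.483 -0.651 0.586
  outer loop
   vertex 2.0 1.4 3.2
   vertex 5.8 0.2 5.0
   vertex 0.6 2.8 3.6
  endloop
 endfacet
 facet normal -0.707 -0.707 0.000
  outer loop
   vertex 2.0 1.4 3.2
   vertex 0.6 2.8 3.6
   vertex 3.0 0.4 2.0
  endloop
 endfacet
 facet normal -0.427 -0.837 0.342
  outer loop
   vertex 2.0 1.4 3.2
   vertex 3.0 0.4 2.0
   vertex 5.8 0.2 5.0
  endloop
 endfacet
 facet normal -0.551 0.744 0.377
  outer loop
   vertex 1.0 3.4 3.0
   vertex 0.6 2.8 3.6
   vertex 5.2 5.8 4.4
  endloop
 endfacet
 facet normal -0.386 0.864 -0.324
  outer loop
   vertex 1.0 3.4 3.0
   vertex 5.2 5.8 4.4
   vertex 3.8 3.6 0.2
  endloop
 endfacet
 facet normal -0.688 -0.229 -0.688
  outer loop
   vertex 1.0 3.4 3.0
   vertex 3.0 0.4 2.0
   vertex 0.6 2.8 3.6
  endloop
 endfacet
 facet normal -0.682 -0.222 -0.697
  outer loop
   vertex 1.0 3.4 3.0
   vertex 3.8 3.6 0.2
   vertex 3.0 0.4 2.0
  endloop
 endfacet
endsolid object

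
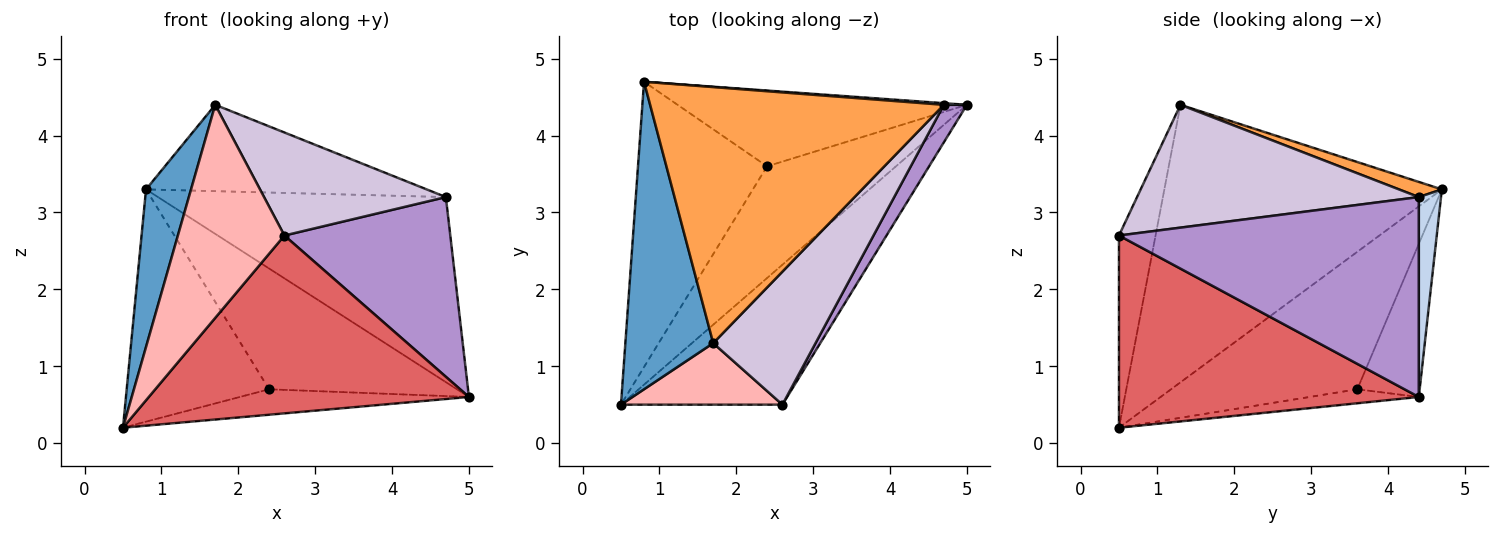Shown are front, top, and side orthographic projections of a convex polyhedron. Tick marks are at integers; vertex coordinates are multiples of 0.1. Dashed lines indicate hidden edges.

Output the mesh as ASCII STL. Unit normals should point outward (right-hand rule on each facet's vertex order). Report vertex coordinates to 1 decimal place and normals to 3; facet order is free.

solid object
 facet normal -0.942 -0.153 0.298
  outer loop
   vertex 1.7 1.3 4.4
   vertex 0.8 4.7 3.3
   vertex 0.5 0.5 0.2
  endloop
 endfacet
 facet normal 0.077 0.997 0.009
  outer loop
   vertex 4.7 4.4 3.2
   vertex 5.0 4.4 0.6
   vertex 0.8 4.7 3.3
  endloop
 endfacet
 facet normal 0.049 0.319 0.946
  outer loop
   vertex 4.7 4.4 3.2
   vertex 0.8 4.7 3.3
   vertex 1.7 1.3 4.4
  endloop
 endfacet
 facet normal -0.105 0.221 -0.970
  outer loop
   vertex 2.4 3.6 0.7
   vertex 5.0 4.4 0.6
   vertex 0.5 0.5 0.2
  endloop
 endfacet
 facet normal -0.637 0.487 -0.598
  outer loop
   vertex 2.4 3.6 0.7
   vertex 0.5 0.5 0.2
   vertex 0.8 4.7 3.3
  endloop
 endfacet
 facet normal -0.271 0.816 -0.512
  outer loop
   vertex 2.4 3.6 0.7
   vertex 0.8 4.7 3.3
   vertex 5.0 4.4 0.6
  endloop
 endfacet
 facet normal 0.593 -0.633 -0.498
  outer loop
   vertex 2.6 0.5 2.7
   vertex 0.5 0.5 0.2
   vertex 5.0 4.4 0.6
  endloop
 endfacet
 facet normal -0.314 -0.912 0.263
  outer loop
   vertex 2.6 0.5 2.7
   vertex 1.7 1.3 4.4
   vertex 0.5 0.5 0.2
  endloop
 endfacet
 facet normal 0.871 -0.482 0.100
  outer loop
   vertex 2.6 0.5 2.7
   vertex 5.0 4.4 0.6
   vertex 4.7 4.4 3.2
  endloop
 endfacet
 facet normal 0.688 -0.444 0.573
  outer loop
   vertex 2.6 0.5 2.7
   vertex 4.7 4.4 3.2
   vertex 1.7 1.3 4.4
  endloop
 endfacet
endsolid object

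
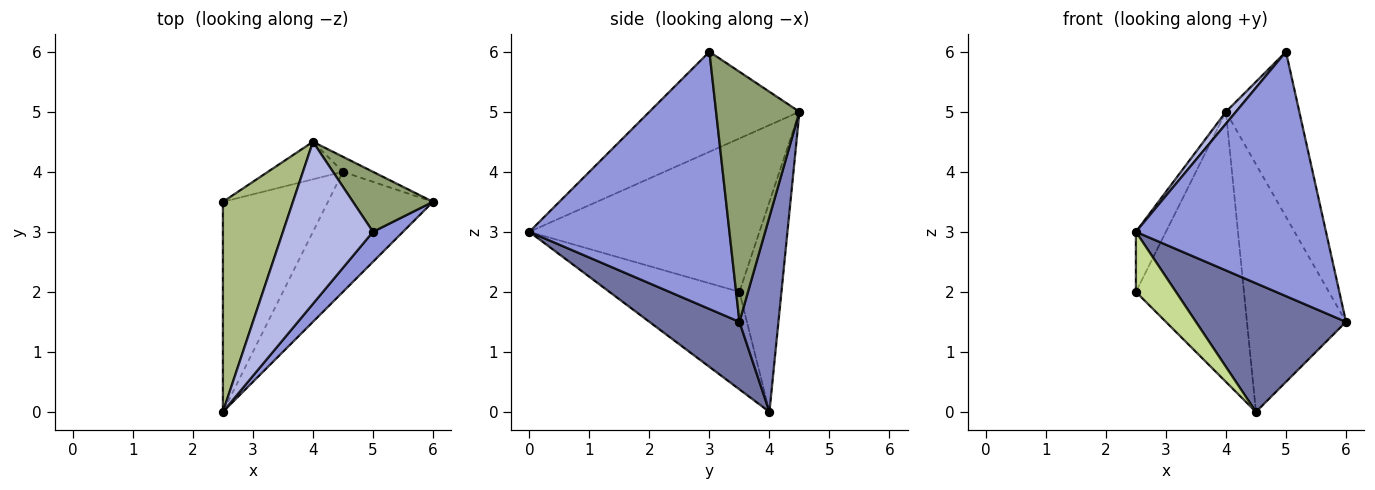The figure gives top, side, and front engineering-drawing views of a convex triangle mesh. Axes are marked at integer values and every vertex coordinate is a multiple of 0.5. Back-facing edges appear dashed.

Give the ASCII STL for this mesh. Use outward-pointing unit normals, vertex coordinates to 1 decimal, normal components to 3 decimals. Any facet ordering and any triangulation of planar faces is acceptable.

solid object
 facet normal 0.402 -0.669 -0.625
  outer loop
   vertex 4.5 4.0 0.0
   vertex 6.0 3.5 1.5
   vertex 2.5 0.0 3.0
  endloop
 endfacet
 facet normal 0.366 0.929 -0.056
  outer loop
   vertex 4.5 4.0 0.0
   vertex 4.0 4.5 5.0
   vertex 6.0 3.5 1.5
  endloop
 endfacet
 facet normal 0.722 -0.686 0.084
  outer loop
   vertex 5.0 3.0 6.0
   vertex 2.5 0.0 3.0
   vertex 6.0 3.5 1.5
  endloop
 endfacet
 facet normal -0.742 -0.049 0.668
  outer loop
   vertex 5.0 3.0 6.0
   vertex 4.0 4.5 5.0
   vertex 2.5 0.0 3.0
  endloop
 endfacet
 facet normal 0.730 0.642 0.234
  outer loop
   vertex 5.0 3.0 6.0
   vertex 6.0 3.5 1.5
   vertex 4.0 4.5 5.0
  endloop
 endfacet
 facet normal -0.903 0.118 0.412
  outer loop
   vertex 2.5 3.5 2.0
   vertex 2.5 0.0 3.0
   vertex 4.0 4.5 5.0
  endloop
 endfacet
 facet normal -0.666 -0.205 -0.717
  outer loop
   vertex 2.5 3.5 2.0
   vertex 4.5 4.0 0.0
   vertex 2.5 0.0 3.0
  endloop
 endfacet
 facet normal -0.359 0.924 -0.128
  outer loop
   vertex 2.5 3.5 2.0
   vertex 4.0 4.5 5.0
   vertex 4.5 4.0 0.0
  endloop
 endfacet
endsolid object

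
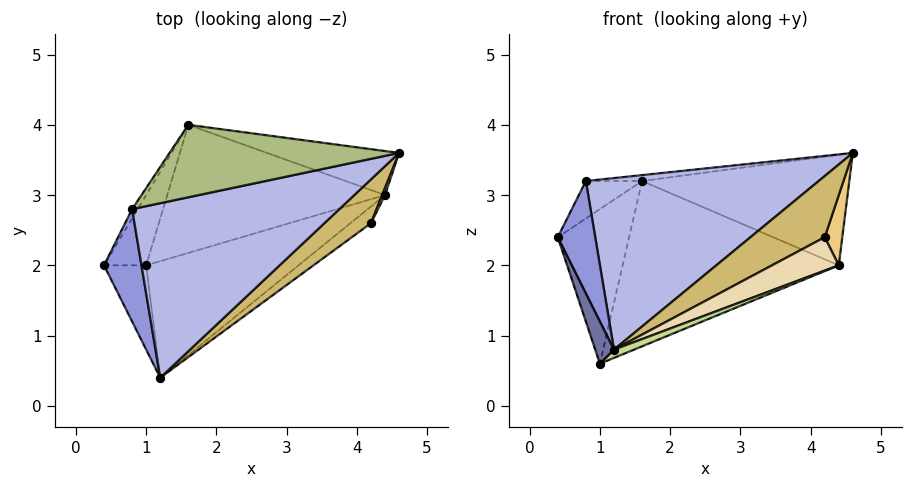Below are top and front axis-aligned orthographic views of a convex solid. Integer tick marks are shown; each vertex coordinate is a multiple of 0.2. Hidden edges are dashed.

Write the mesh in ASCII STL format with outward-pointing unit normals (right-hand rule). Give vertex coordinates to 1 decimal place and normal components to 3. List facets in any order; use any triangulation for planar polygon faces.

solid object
 facet normal -0.937 -0.156 -0.312
  outer loop
   vertex 1.0 2.0 0.6
   vertex 1.2 0.4 0.8
   vertex 0.4 2.0 2.4
  endloop
 endfacet
 facet normal -0.779 0.571 -0.260
  outer loop
   vertex 1.6 4.0 3.2
   vertex 1.0 2.0 0.6
   vertex 0.4 2.0 2.4
  endloop
 endfacet
 facet normal 0.000 -0.707 0.707
  outer loop
   vertex 0.8 2.8 3.2
   vertex 0.4 2.0 2.4
   vertex 1.2 0.4 0.8
  endloop
 endfacet
 facet normal 0.072 -0.699 0.711
  outer loop
   vertex 0.8 2.8 3.2
   vertex 1.2 0.4 0.8
   vertex 4.6 3.6 3.6
  endloop
 endfacet
 facet normal -0.824 0.549 -0.137
  outer loop
   vertex 0.8 2.8 3.2
   vertex 1.6 4.0 3.2
   vertex 0.4 2.0 2.4
  endloop
 endfacet
 facet normal -0.121 0.081 0.989
  outer loop
   vertex 0.8 2.8 3.2
   vertex 4.6 3.6 3.6
   vertex 1.6 4.0 3.2
  endloop
 endfacet
 facet normal 0.396 -0.065 -0.916
  outer loop
   vertex 4.4 3.0 2.0
   vertex 1.2 0.4 0.8
   vertex 1.0 2.0 0.6
  endloop
 endfacet
 facet normal 0.171 0.915 -0.365
  outer loop
   vertex 4.4 3.0 2.0
   vertex 1.6 4.0 3.2
   vertex 4.6 3.6 3.6
  endloop
 endfacet
 facet normal 0.020 0.790 -0.612
  outer loop
   vertex 4.4 3.0 2.0
   vertex 1.0 2.0 0.6
   vertex 1.6 4.0 3.2
  endloop
 endfacet
 facet normal 0.275 -0.782 0.560
  outer loop
   vertex 4.2 2.6 2.4
   vertex 4.6 3.6 3.6
   vertex 1.2 0.4 0.8
  endloop
 endfacet
 facet normal 0.910 -0.413 0.041
  outer loop
   vertex 4.2 2.6 2.4
   vertex 4.4 3.0 2.0
   vertex 4.6 3.6 3.6
  endloop
 endfacet
 facet normal 0.667 -0.667 -0.333
  outer loop
   vertex 4.2 2.6 2.4
   vertex 1.2 0.4 0.8
   vertex 4.4 3.0 2.0
  endloop
 endfacet
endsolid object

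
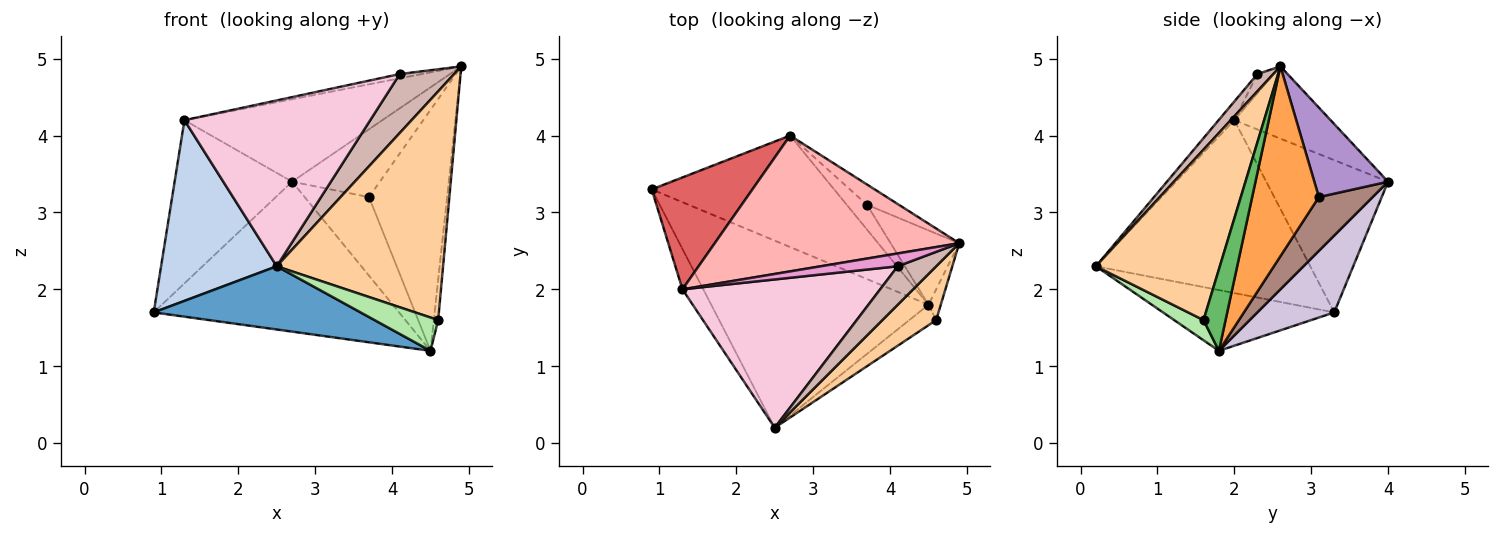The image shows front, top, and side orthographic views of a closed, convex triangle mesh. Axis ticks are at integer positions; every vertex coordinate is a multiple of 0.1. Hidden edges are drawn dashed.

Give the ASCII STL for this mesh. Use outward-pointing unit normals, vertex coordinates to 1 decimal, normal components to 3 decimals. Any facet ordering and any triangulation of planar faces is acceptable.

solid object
 facet normal -0.256 -0.309 -0.916
  outer loop
   vertex 4.5 1.8 1.2
   vertex 2.5 0.2 2.3
   vertex 0.9 3.3 1.7
  endloop
 endfacet
 facet normal -0.875 -0.472 -0.105
  outer loop
   vertex 1.3 2.0 4.2
   vertex 0.9 3.3 1.7
   vertex 2.5 0.2 2.3
  endloop
 endfacet
 facet normal 0.632 0.740 -0.228
  outer loop
   vertex 3.7 3.1 3.2
   vertex 4.9 2.6 4.9
   vertex 4.5 1.8 1.2
  endloop
 endfacet
 facet normal 0.587 -0.788 0.185
  outer loop
   vertex 4.6 1.6 1.6
   vertex 4.9 2.6 4.9
   vertex 2.5 0.2 2.3
  endloop
 endfacet
 facet normal 0.970 0.192 -0.146
  outer loop
   vertex 4.6 1.6 1.6
   vertex 4.5 1.8 1.2
   vertex 4.9 2.6 4.9
  endloop
 endfacet
 facet normal 0.366 -0.793 -0.488
  outer loop
   vertex 4.6 1.6 1.6
   vertex 2.5 0.2 2.3
   vertex 4.5 1.8 1.2
  endloop
 endfacet
 facet normal -0.650 0.627 0.430
  outer loop
   vertex 2.7 4.0 3.4
   vertex 0.9 3.3 1.7
   vertex 1.3 2.0 4.2
  endloop
 endfacet
 facet normal -0.245 0.503 0.829
  outer loop
   vertex 2.7 4.0 3.4
   vertex 1.3 2.0 4.2
   vertex 4.9 2.6 4.9
  endloop
 endfacet
 facet normal 0.627 0.746 -0.223
  outer loop
   vertex 2.7 4.0 3.4
   vertex 4.9 2.6 4.9
   vertex 3.7 3.1 3.2
  endloop
 endfacet
 facet normal 0.244 0.778 -0.579
  outer loop
   vertex 2.7 4.0 3.4
   vertex 4.5 1.8 1.2
   vertex 0.9 3.3 1.7
  endloop
 endfacet
 facet normal 0.624 0.745 -0.235
  outer loop
   vertex 2.7 4.0 3.4
   vertex 3.7 3.1 3.2
   vertex 4.5 1.8 1.2
  endloop
 endfacet
 facet normal 0.239 -0.813 0.530
  outer loop
   vertex 4.1 2.3 4.8
   vertex 2.5 0.2 2.3
   vertex 4.9 2.6 4.9
  endloop
 endfacet
 facet normal -0.231 0.308 0.923
  outer loop
   vertex 4.1 2.3 4.8
   vertex 4.9 2.6 4.9
   vertex 1.3 2.0 4.2
  endloop
 endfacet
 facet normal -0.063 -0.744 0.665
  outer loop
   vertex 4.1 2.3 4.8
   vertex 1.3 2.0 4.2
   vertex 2.5 0.2 2.3
  endloop
 endfacet
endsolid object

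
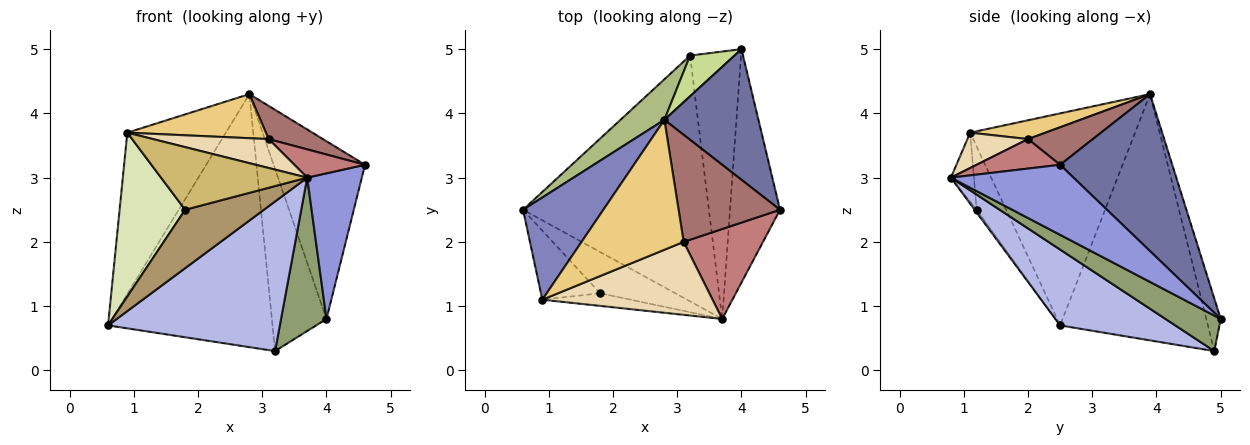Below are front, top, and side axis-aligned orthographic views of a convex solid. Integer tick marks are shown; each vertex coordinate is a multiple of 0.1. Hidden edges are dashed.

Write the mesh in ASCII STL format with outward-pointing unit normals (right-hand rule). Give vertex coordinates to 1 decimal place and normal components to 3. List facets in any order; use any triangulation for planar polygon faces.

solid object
 facet normal 0.703 0.573 0.421
  outer loop
   vertex 2.8 3.9 4.3
   vertex 4.6 2.5 3.2
   vertex 4.0 5.0 0.8
  endloop
 endfacet
 facet normal -0.816 0.488 0.309
  outer loop
   vertex 0.9 1.1 3.7
   vertex 2.8 3.9 4.3
   vertex 0.6 2.5 0.7
  endloop
 endfacet
 facet normal 0.765 -0.341 -0.546
  outer loop
   vertex 3.7 0.8 3.0
   vertex 4.0 5.0 0.8
   vertex 4.6 2.5 3.2
  endloop
 endfacet
 facet normal 0.329 -0.491 -0.807
  outer loop
   vertex 3.2 4.9 0.3
   vertex 3.7 0.8 3.0
   vertex 0.6 2.5 0.7
  endloop
 endfacet
 facet normal 0.517 -0.426 -0.742
  outer loop
   vertex 3.2 4.9 0.3
   vertex 4.0 5.0 0.8
   vertex 3.7 0.8 3.0
  endloop
 endfacet
 facet normal -0.664 0.739 0.118
  outer loop
   vertex 3.2 4.9 0.3
   vertex 0.6 2.5 0.7
   vertex 2.8 3.9 4.3
  endloop
 endfacet
 facet normal -0.250 0.945 0.211
  outer loop
   vertex 3.2 4.9 0.3
   vertex 2.8 3.9 4.3
   vertex 4.0 5.0 0.8
  endloop
 endfacet
 facet normal -0.384 -0.851 -0.359
  outer loop
   vertex 1.8 1.2 2.5
   vertex 0.9 1.1 3.7
   vertex 0.6 2.5 0.7
  endloop
 endfacet
 facet normal -0.020 -0.817 -0.576
  outer loop
   vertex 1.8 1.2 2.5
   vertex 0.6 2.5 0.7
   vertex 3.7 0.8 3.0
  endloop
 endfacet
 facet normal -0.153 -0.969 -0.195
  outer loop
   vertex 1.8 1.2 2.5
   vertex 3.7 0.8 3.0
   vertex 0.9 1.1 3.7
  endloop
 endfacet
 facet normal 0.172 -0.317 0.933
  outer loop
   vertex 3.1 2.0 3.6
   vertex 2.8 3.9 4.3
   vertex 0.9 1.1 3.7
  endloop
 endfacet
 facet normal 0.189 -0.362 0.913
  outer loop
   vertex 3.1 2.0 3.6
   vertex 0.9 1.1 3.7
   vertex 3.7 0.8 3.0
  endloop
 endfacet
 facet normal 0.333 -0.279 0.901
  outer loop
   vertex 3.1 2.0 3.6
   vertex 4.6 2.5 3.2
   vertex 2.8 3.9 4.3
  endloop
 endfacet
 facet normal 0.334 -0.283 0.899
  outer loop
   vertex 3.1 2.0 3.6
   vertex 3.7 0.8 3.0
   vertex 4.6 2.5 3.2
  endloop
 endfacet
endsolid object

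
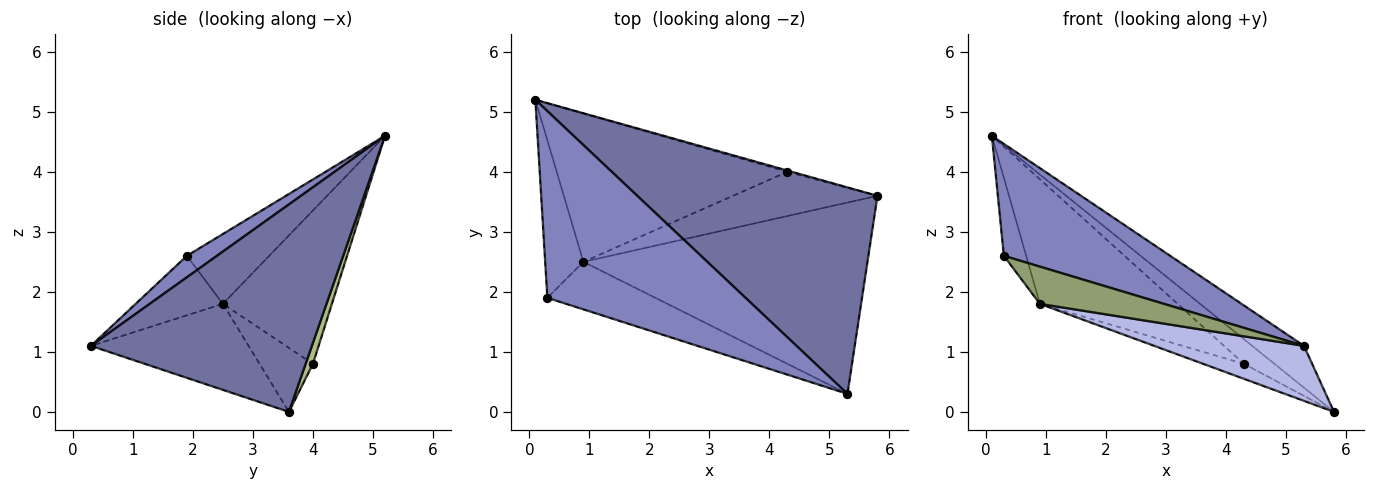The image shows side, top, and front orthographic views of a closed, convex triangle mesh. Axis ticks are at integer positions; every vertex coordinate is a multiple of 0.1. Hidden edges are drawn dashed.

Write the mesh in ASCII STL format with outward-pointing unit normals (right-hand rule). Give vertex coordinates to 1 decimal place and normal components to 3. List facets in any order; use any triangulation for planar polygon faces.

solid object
 facet normal 0.646 0.151 0.748
  outer loop
   vertex 5.3 0.3 1.1
   vertex 5.8 3.6 0.0
   vertex 0.1 5.2 4.6
  endloop
 endfacet
 facet normal 0.092 -0.512 0.854
  outer loop
   vertex 0.3 1.9 2.6
   vertex 5.3 0.3 1.1
   vertex 0.1 5.2 4.6
  endloop
 endfacet
 facet normal -0.854 0.231 -0.467
  outer loop
   vertex 0.9 2.5 1.8
   vertex 0.3 1.9 2.6
   vertex 0.1 5.2 4.6
  endloop
 endfacet
 facet normal -0.279 -0.265 -0.923
  outer loop
   vertex 0.9 2.5 1.8
   vertex 5.8 3.6 0.0
   vertex 5.3 0.3 1.1
  endloop
 endfacet
 facet normal -0.398 -0.566 -0.722
  outer loop
   vertex 0.9 2.5 1.8
   vertex 5.3 0.3 1.1
   vertex 0.3 1.9 2.6
  endloop
 endfacet
 facet normal 0.232 0.971 -0.050
  outer loop
   vertex 4.3 4.0 0.8
   vertex 0.1 5.2 4.6
   vertex 5.8 3.6 0.0
  endloop
 endfacet
 facet normal -0.454 0.573 -0.682
  outer loop
   vertex 4.3 4.0 0.8
   vertex 0.9 2.5 1.8
   vertex 0.1 5.2 4.6
  endloop
 endfacet
 facet normal -0.387 0.295 -0.873
  outer loop
   vertex 4.3 4.0 0.8
   vertex 5.8 3.6 0.0
   vertex 0.9 2.5 1.8
  endloop
 endfacet
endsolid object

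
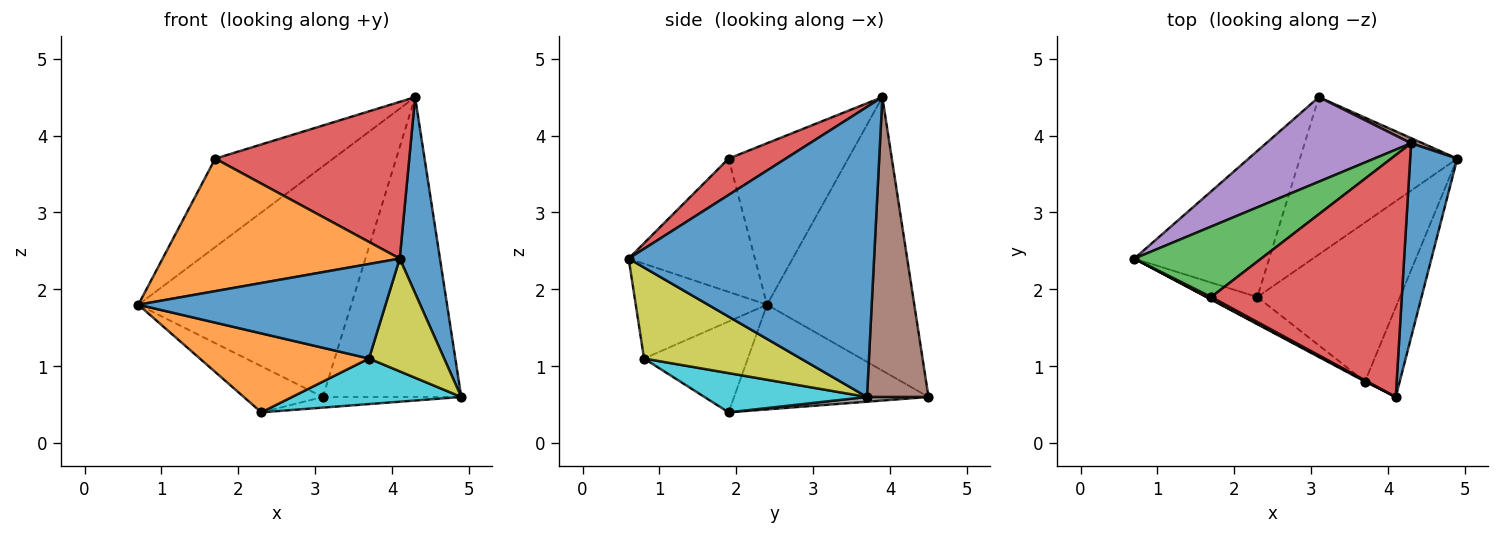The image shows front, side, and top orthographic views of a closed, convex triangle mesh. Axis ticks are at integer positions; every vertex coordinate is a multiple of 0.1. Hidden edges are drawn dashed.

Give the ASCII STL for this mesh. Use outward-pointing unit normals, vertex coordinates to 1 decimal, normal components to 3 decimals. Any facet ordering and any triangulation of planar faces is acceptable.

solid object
 facet normal 0.974 -0.160 0.158
  outer loop
   vertex 4.3 3.9 4.5
   vertex 4.1 0.6 2.4
   vertex 4.9 3.7 0.6
  endloop
 endfacet
 facet normal -0.470 -0.883 0.015
  outer loop
   vertex 1.7 1.9 3.7
   vertex 0.7 2.4 1.8
   vertex 4.1 0.6 2.4
  endloop
 endfacet
 facet normal -0.621 0.613 0.488
  outer loop
   vertex 1.7 1.9 3.7
   vertex 4.3 3.9 4.5
   vertex 0.7 2.4 1.8
  endloop
 endfacet
 facet normal 0.158 -0.537 0.829
  outer loop
   vertex 1.7 1.9 3.7
   vertex 4.1 0.6 2.4
   vertex 4.3 3.9 4.5
  endloop
 endfacet
 facet normal -0.545 0.787 0.289
  outer loop
   vertex 3.1 4.5 0.6
   vertex 0.7 2.4 1.8
   vertex 4.3 3.9 4.5
  endloop
 endfacet
 facet normal 0.406 0.914 0.016
  outer loop
   vertex 3.1 4.5 0.6
   vertex 4.3 3.9 4.5
   vertex 4.9 3.7 0.6
  endloop
 endfacet
 facet normal -0.595 0.242 -0.766
  outer loop
   vertex 3.1 4.5 0.6
   vertex 2.3 1.9 0.4
   vertex 0.7 2.4 1.8
  endloop
 endfacet
 facet normal 0.030 0.067 -0.997
  outer loop
   vertex 3.1 4.5 0.6
   vertex 4.9 3.7 0.6
   vertex 2.3 1.9 0.4
  endloop
 endfacet
 facet normal 0.853 -0.409 -0.325
  outer loop
   vertex 3.7 0.8 1.1
   vertex 4.9 3.7 0.6
   vertex 4.1 0.6 2.4
  endloop
 endfacet
 facet normal 0.256 -0.266 -0.929
  outer loop
   vertex 3.7 0.8 1.1
   vertex 2.3 1.9 0.4
   vertex 4.9 3.7 0.6
  endloop
 endfacet
 facet normal -0.469 -0.883 0.008
  outer loop
   vertex 3.7 0.8 1.1
   vertex 4.1 0.6 2.4
   vertex 0.7 2.4 1.8
  endloop
 endfacet
 facet normal -0.502 -0.818 -0.281
  outer loop
   vertex 3.7 0.8 1.1
   vertex 0.7 2.4 1.8
   vertex 2.3 1.9 0.4
  endloop
 endfacet
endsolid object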